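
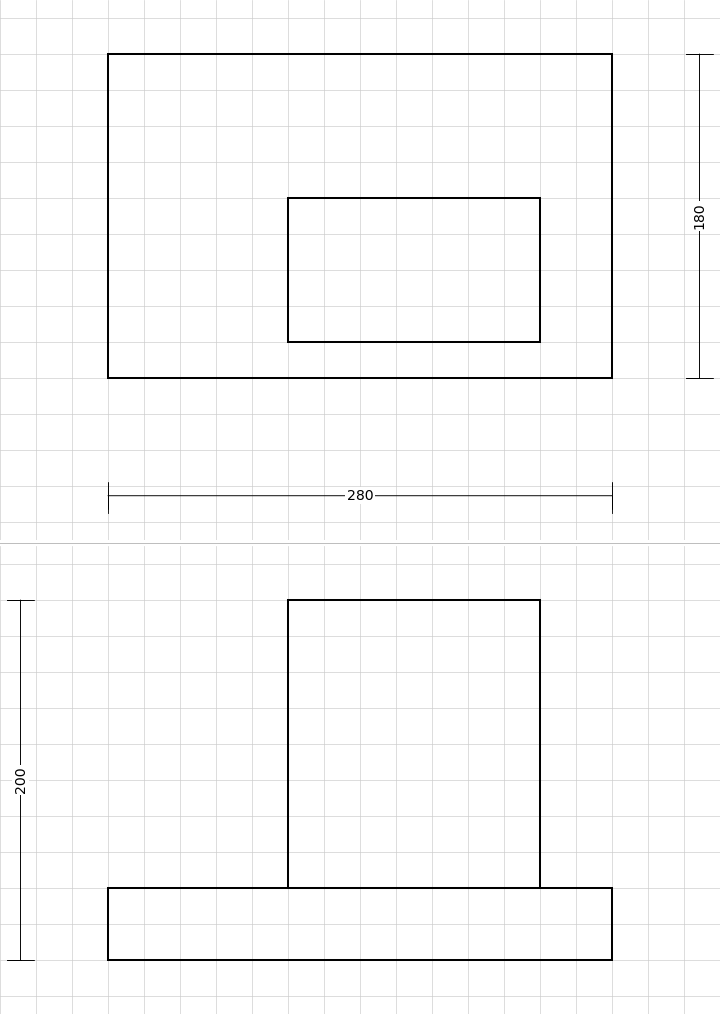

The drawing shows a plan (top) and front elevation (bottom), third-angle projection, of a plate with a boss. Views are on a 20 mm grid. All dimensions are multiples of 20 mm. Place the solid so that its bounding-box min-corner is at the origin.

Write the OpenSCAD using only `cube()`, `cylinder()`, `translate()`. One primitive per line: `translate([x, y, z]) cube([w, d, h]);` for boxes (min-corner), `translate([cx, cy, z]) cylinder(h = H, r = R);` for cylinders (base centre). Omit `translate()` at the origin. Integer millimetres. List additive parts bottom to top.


cube([280, 180, 40]);
translate([100, 20, 40]) cube([140, 80, 160]);


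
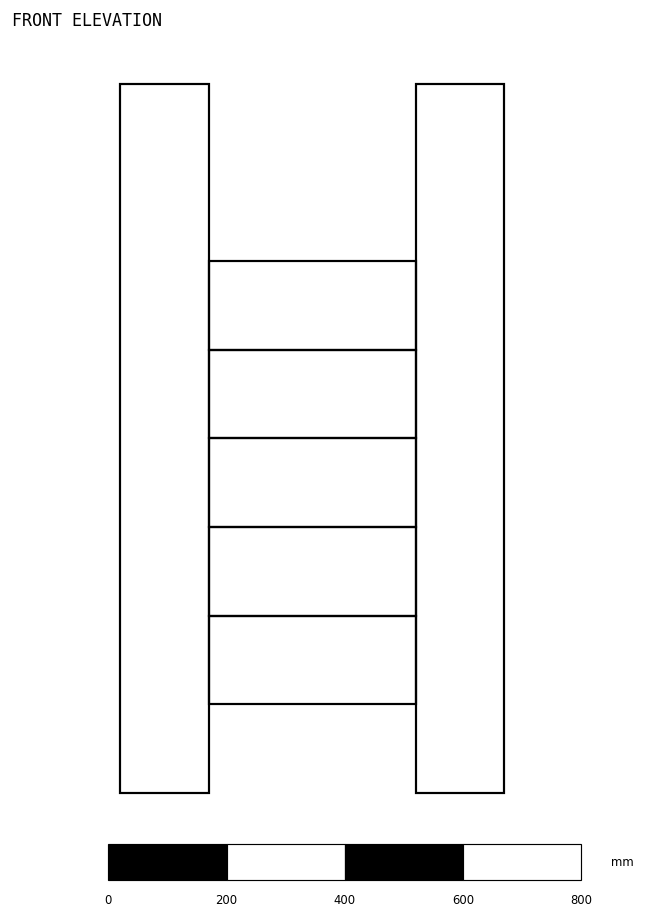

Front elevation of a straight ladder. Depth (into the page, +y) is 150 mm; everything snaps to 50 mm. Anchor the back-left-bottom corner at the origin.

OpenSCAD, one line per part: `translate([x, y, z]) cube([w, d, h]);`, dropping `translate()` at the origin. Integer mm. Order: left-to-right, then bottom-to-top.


cube([150, 150, 1200]);
translate([150, 0, 150]) cube([350, 150, 150]);
translate([150, 0, 300]) cube([350, 150, 150]);
translate([150, 0, 450]) cube([350, 150, 150]);
translate([150, 0, 600]) cube([350, 150, 150]);
translate([150, 0, 750]) cube([350, 150, 150]);
translate([500, 0, 0]) cube([150, 150, 1200]);


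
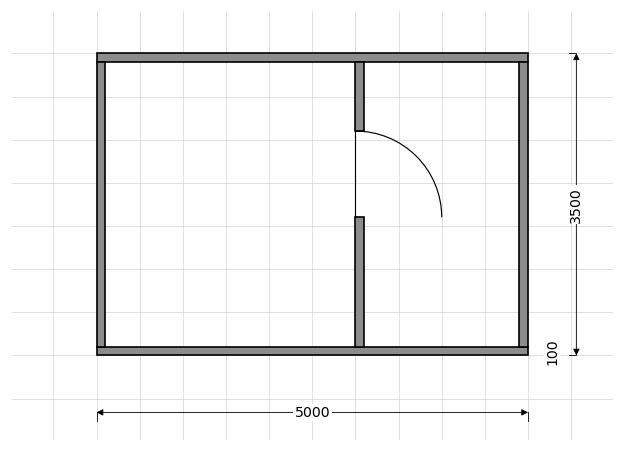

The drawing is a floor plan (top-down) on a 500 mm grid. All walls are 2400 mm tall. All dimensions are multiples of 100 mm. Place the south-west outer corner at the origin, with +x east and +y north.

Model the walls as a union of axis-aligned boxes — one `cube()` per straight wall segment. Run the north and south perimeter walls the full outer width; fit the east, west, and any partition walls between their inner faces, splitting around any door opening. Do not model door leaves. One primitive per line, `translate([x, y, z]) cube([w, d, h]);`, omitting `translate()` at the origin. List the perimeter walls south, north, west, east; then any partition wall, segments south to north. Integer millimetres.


cube([5000, 100, 2400]);
translate([0, 3400, 0]) cube([5000, 100, 2400]);
translate([0, 100, 0]) cube([100, 3300, 2400]);
translate([4900, 100, 0]) cube([100, 3300, 2400]);
translate([3000, 100, 0]) cube([100, 1500, 2400]);
translate([3000, 2600, 0]) cube([100, 800, 2400]);


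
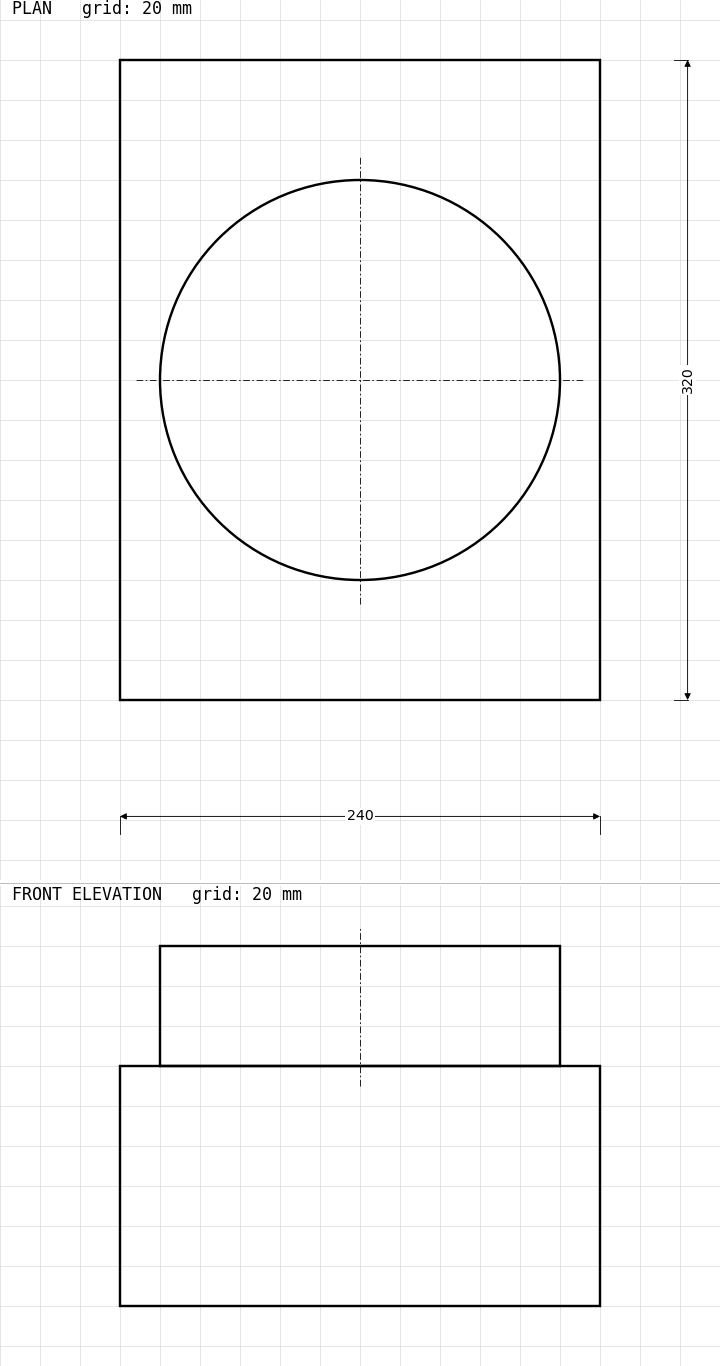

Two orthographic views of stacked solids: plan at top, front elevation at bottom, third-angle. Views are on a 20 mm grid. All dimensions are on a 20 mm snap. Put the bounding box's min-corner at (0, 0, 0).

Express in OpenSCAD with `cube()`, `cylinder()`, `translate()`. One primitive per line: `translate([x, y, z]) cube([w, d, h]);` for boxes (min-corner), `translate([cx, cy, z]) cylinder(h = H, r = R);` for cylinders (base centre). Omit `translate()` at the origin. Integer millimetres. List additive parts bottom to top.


cube([240, 320, 120]);
translate([120, 160, 120]) cylinder(h = 60, r = 100);


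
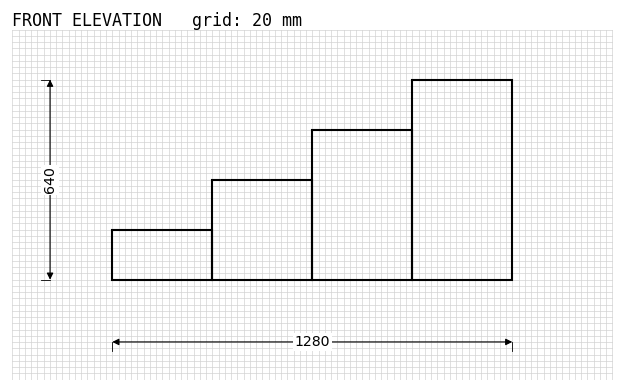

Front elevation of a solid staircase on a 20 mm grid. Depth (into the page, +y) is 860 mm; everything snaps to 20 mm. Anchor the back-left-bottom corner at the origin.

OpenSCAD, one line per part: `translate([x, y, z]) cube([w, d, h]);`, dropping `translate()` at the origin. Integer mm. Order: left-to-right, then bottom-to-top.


cube([320, 860, 160]);
translate([320, 0, 0]) cube([320, 860, 320]);
translate([640, 0, 0]) cube([320, 860, 480]);
translate([960, 0, 0]) cube([320, 860, 640]);


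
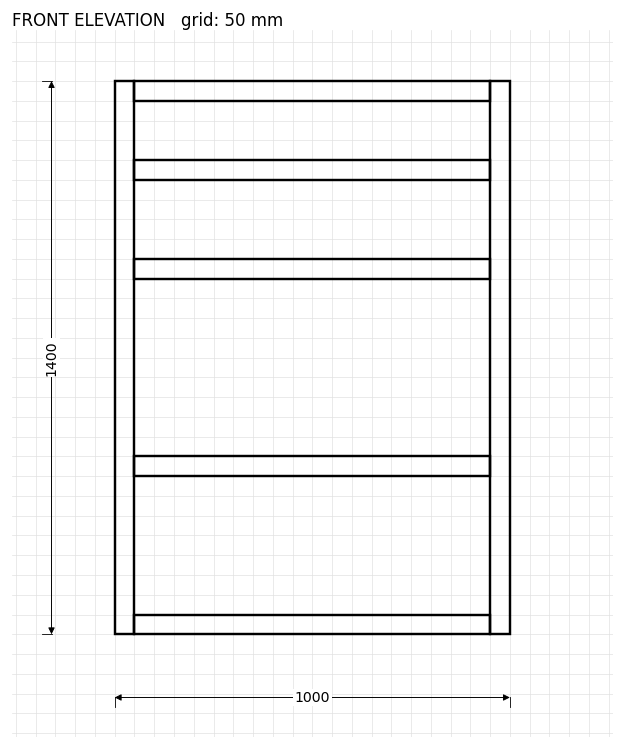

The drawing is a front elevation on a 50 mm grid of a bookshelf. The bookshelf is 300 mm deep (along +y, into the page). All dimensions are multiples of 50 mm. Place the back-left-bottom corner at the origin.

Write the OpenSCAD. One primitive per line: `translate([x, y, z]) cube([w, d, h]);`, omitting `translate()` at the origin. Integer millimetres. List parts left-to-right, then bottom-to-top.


cube([50, 300, 1400]);
translate([50, 0, 0]) cube([900, 300, 50]);
translate([50, 0, 400]) cube([900, 300, 50]);
translate([50, 0, 900]) cube([900, 300, 50]);
translate([50, 0, 1150]) cube([900, 300, 50]);
translate([50, 0, 1350]) cube([900, 300, 50]);
translate([950, 0, 0]) cube([50, 300, 1400]);


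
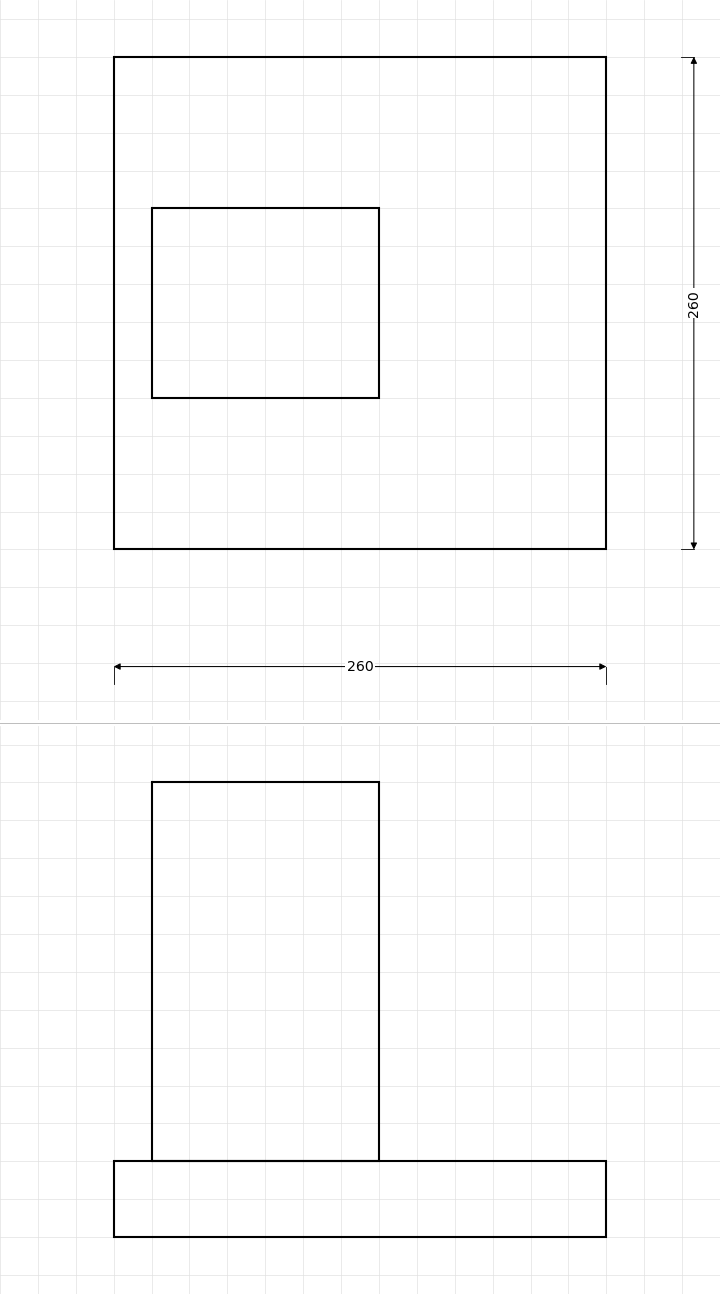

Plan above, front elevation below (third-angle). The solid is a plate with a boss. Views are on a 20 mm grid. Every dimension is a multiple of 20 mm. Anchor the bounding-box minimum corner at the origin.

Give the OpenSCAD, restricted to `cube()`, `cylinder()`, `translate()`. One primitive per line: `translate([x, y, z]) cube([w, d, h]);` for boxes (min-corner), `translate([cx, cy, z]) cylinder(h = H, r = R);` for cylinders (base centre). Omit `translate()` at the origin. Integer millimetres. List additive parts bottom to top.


cube([260, 260, 40]);
translate([20, 80, 40]) cube([120, 100, 200]);


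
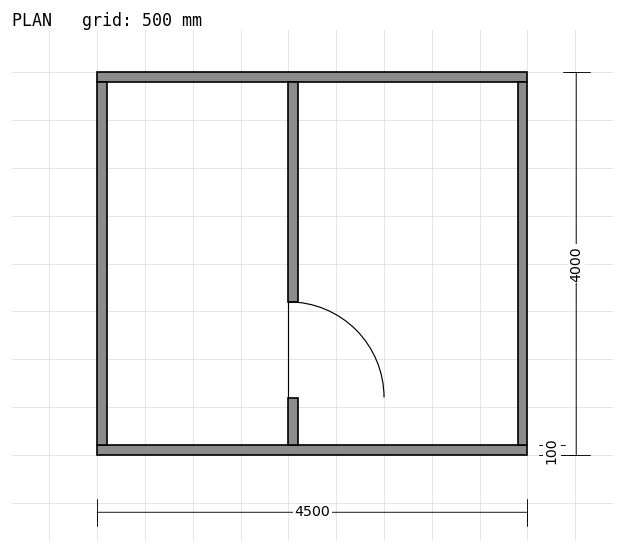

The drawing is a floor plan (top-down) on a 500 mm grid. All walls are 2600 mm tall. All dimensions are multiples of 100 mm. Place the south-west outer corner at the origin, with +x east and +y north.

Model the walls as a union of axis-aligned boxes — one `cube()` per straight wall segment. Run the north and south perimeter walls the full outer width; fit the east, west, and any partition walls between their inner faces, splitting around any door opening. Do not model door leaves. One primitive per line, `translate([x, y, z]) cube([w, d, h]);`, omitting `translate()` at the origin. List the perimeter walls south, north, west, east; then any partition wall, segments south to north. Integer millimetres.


cube([4500, 100, 2600]);
translate([0, 3900, 0]) cube([4500, 100, 2600]);
translate([0, 100, 0]) cube([100, 3800, 2600]);
translate([4400, 100, 0]) cube([100, 3800, 2600]);
translate([2000, 100, 0]) cube([100, 500, 2600]);
translate([2000, 1600, 0]) cube([100, 2300, 2600]);


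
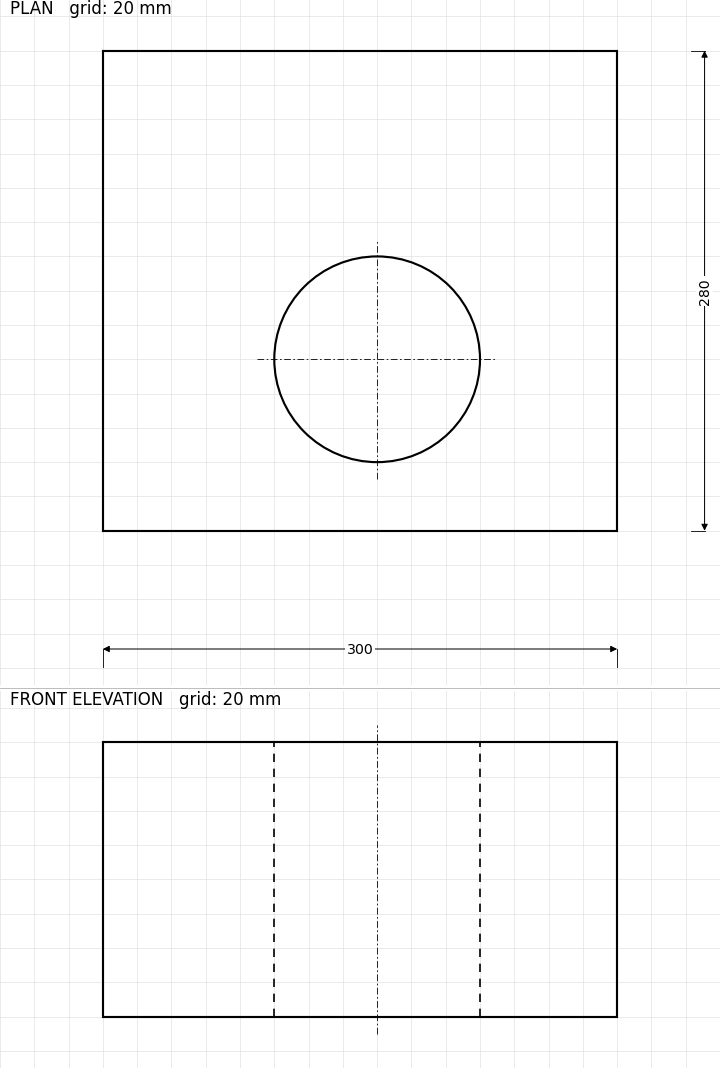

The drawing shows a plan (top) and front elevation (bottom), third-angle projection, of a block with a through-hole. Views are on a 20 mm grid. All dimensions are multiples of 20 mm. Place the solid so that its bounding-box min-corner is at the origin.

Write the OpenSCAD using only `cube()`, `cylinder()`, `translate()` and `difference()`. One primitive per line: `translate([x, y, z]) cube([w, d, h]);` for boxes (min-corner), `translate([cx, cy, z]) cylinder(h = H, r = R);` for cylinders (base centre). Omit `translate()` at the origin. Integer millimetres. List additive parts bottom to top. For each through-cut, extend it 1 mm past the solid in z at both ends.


difference() {
  cube([300, 280, 160]);
  translate([160, 100, -1]) cylinder(h = 162, r = 60);
}


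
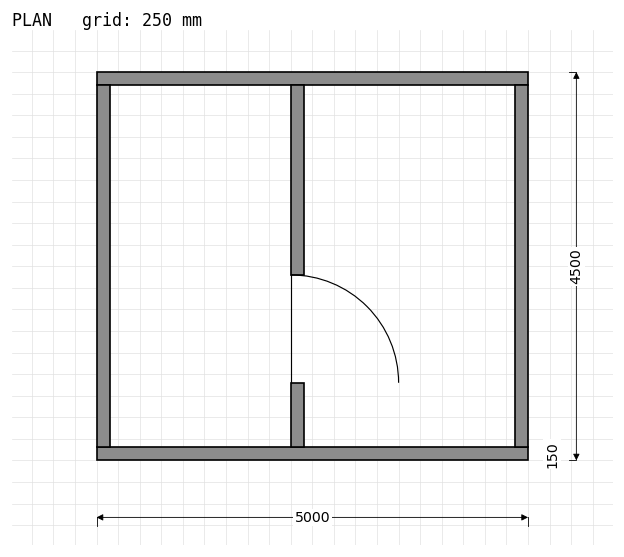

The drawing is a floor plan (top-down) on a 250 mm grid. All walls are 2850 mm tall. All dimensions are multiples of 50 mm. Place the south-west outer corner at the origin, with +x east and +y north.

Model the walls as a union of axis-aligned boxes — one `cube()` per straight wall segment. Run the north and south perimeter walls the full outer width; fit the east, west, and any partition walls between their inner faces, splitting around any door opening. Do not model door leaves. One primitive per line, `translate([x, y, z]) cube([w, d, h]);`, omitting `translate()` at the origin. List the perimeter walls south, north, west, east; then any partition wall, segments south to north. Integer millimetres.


cube([5000, 150, 2850]);
translate([0, 4350, 0]) cube([5000, 150, 2850]);
translate([0, 150, 0]) cube([150, 4200, 2850]);
translate([4850, 150, 0]) cube([150, 4200, 2850]);
translate([2250, 150, 0]) cube([150, 750, 2850]);
translate([2250, 2150, 0]) cube([150, 2200, 2850]);


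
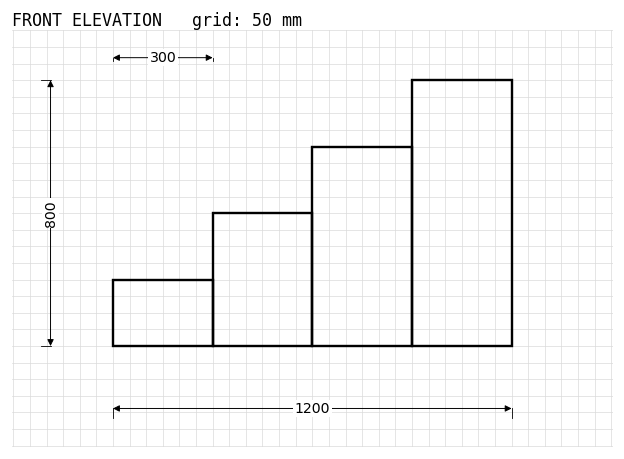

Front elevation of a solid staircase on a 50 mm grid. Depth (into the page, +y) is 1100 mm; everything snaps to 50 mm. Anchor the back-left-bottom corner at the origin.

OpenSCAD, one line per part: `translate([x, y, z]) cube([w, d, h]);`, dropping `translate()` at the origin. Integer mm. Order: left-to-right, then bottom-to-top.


cube([300, 1100, 200]);
translate([300, 0, 0]) cube([300, 1100, 400]);
translate([600, 0, 0]) cube([300, 1100, 600]);
translate([900, 0, 0]) cube([300, 1100, 800]);


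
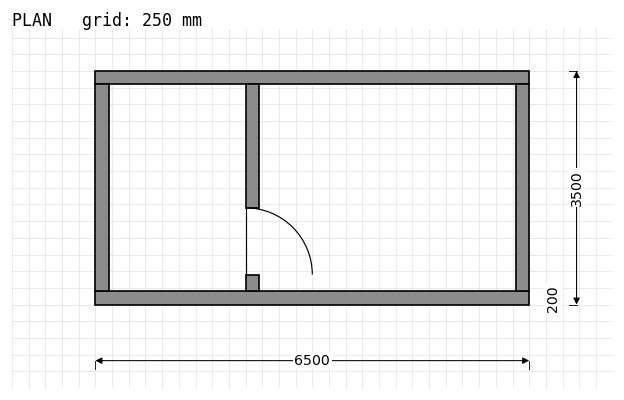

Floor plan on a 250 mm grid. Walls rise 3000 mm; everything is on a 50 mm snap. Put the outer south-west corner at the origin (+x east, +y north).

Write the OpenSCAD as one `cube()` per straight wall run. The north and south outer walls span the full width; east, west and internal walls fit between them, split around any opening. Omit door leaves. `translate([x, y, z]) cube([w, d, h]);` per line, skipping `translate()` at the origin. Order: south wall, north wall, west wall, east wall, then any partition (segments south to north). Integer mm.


cube([6500, 200, 3000]);
translate([0, 3300, 0]) cube([6500, 200, 3000]);
translate([0, 200, 0]) cube([200, 3100, 3000]);
translate([6300, 200, 0]) cube([200, 3100, 3000]);
translate([2250, 200, 0]) cube([200, 250, 3000]);
translate([2250, 1450, 0]) cube([200, 1850, 3000]);


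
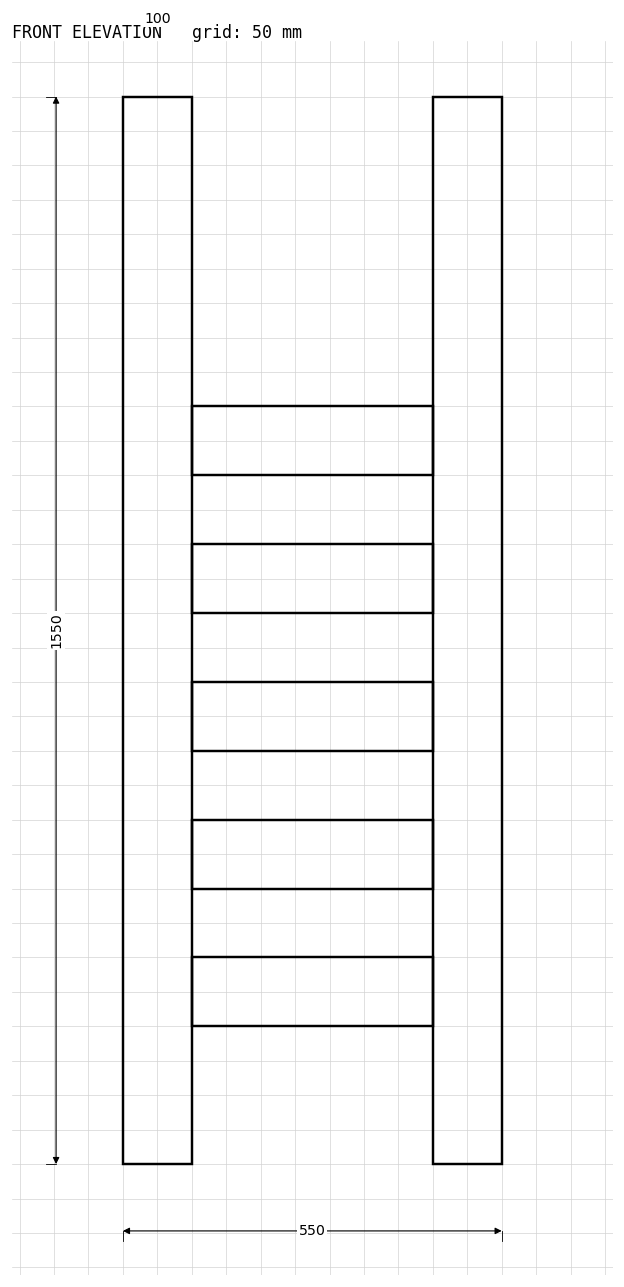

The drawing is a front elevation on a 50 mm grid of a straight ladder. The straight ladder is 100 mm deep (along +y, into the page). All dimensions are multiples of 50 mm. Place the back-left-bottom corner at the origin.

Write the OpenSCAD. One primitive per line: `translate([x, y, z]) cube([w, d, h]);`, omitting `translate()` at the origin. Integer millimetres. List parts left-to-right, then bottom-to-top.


cube([100, 100, 1550]);
translate([100, 0, 200]) cube([350, 100, 100]);
translate([100, 0, 400]) cube([350, 100, 100]);
translate([100, 0, 600]) cube([350, 100, 100]);
translate([100, 0, 800]) cube([350, 100, 100]);
translate([100, 0, 1000]) cube([350, 100, 100]);
translate([450, 0, 0]) cube([100, 100, 1550]);


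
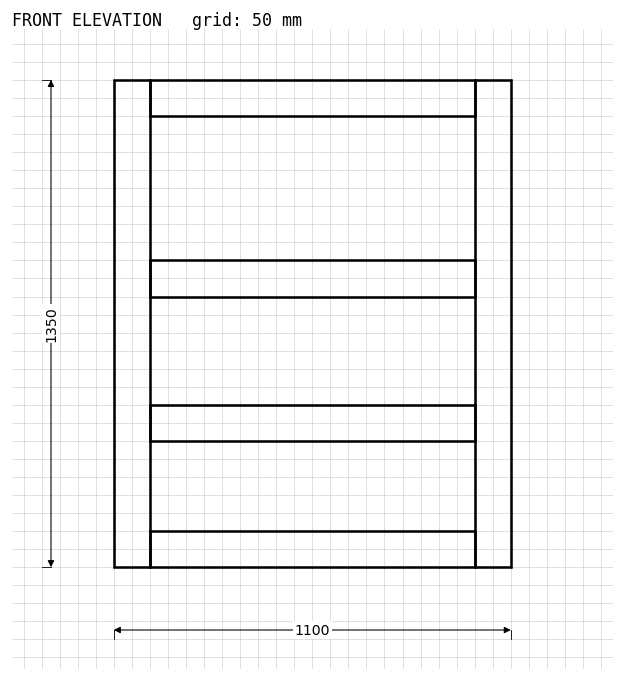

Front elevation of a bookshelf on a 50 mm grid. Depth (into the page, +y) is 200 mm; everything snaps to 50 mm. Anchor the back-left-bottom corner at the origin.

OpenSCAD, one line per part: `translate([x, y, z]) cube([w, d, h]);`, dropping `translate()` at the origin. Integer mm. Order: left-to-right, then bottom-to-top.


cube([100, 200, 1350]);
translate([100, 0, 0]) cube([900, 200, 100]);
translate([100, 0, 350]) cube([900, 200, 100]);
translate([100, 0, 750]) cube([900, 200, 100]);
translate([100, 0, 1250]) cube([900, 200, 100]);
translate([1000, 0, 0]) cube([100, 200, 1350]);


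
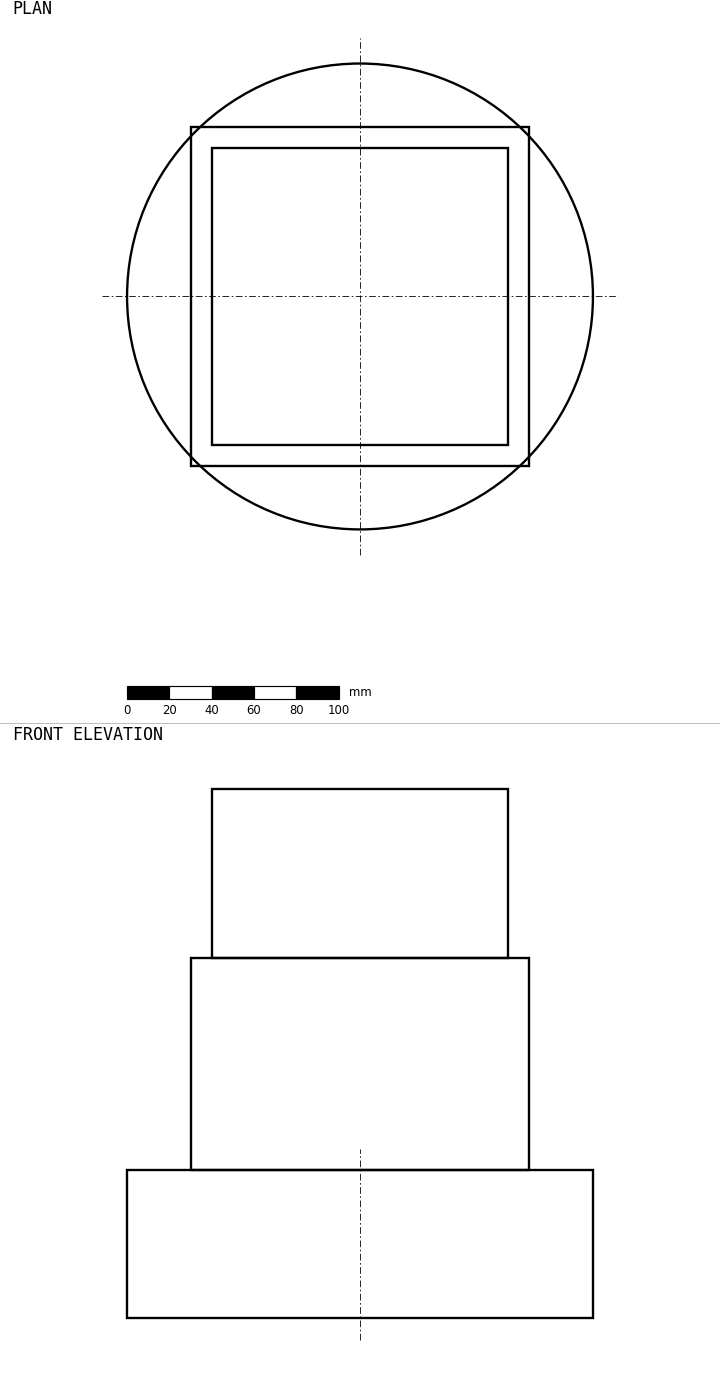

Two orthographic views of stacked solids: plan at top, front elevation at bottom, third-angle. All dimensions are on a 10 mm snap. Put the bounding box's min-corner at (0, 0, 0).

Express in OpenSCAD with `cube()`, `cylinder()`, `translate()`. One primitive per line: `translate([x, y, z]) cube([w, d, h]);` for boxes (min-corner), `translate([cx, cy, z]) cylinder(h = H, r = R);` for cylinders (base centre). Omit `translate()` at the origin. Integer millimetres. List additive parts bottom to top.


translate([110, 110, 0]) cylinder(h = 70, r = 110);
translate([30, 30, 70]) cube([160, 160, 100]);
translate([40, 40, 170]) cube([140, 140, 80]);


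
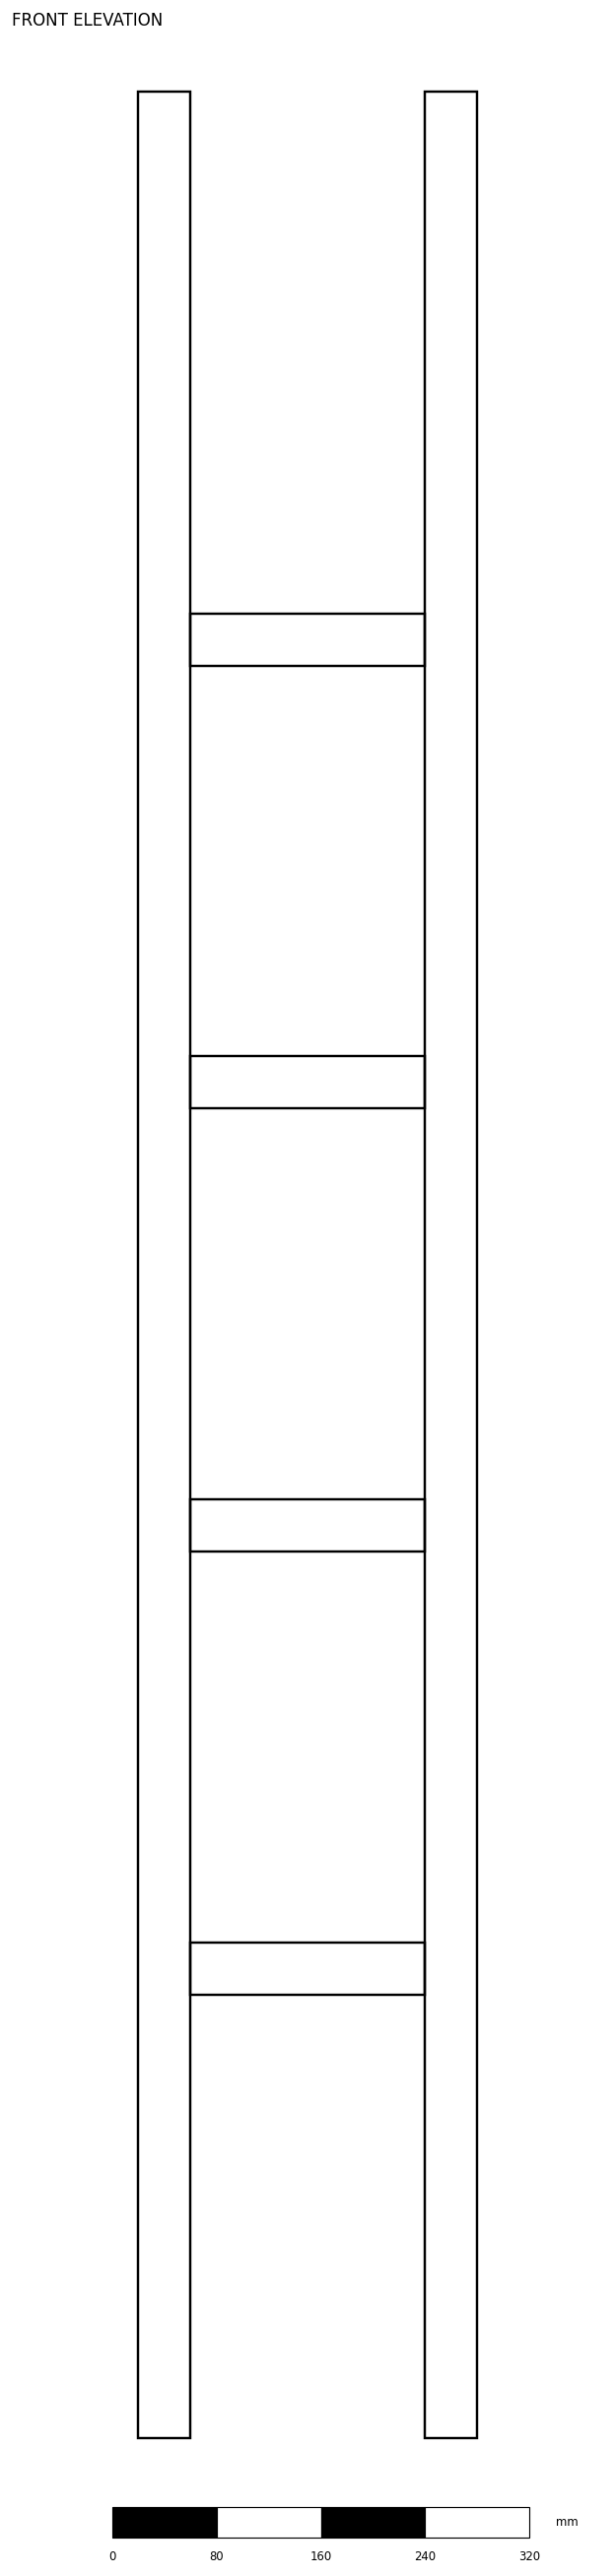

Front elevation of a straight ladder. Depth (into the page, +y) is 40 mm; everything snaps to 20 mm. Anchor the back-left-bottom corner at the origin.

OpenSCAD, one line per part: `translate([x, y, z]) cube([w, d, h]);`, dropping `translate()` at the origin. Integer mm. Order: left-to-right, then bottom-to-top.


cube([40, 40, 1800]);
translate([40, 0, 340]) cube([180, 40, 40]);
translate([40, 0, 680]) cube([180, 40, 40]);
translate([40, 0, 1020]) cube([180, 40, 40]);
translate([40, 0, 1360]) cube([180, 40, 40]);
translate([220, 0, 0]) cube([40, 40, 1800]);


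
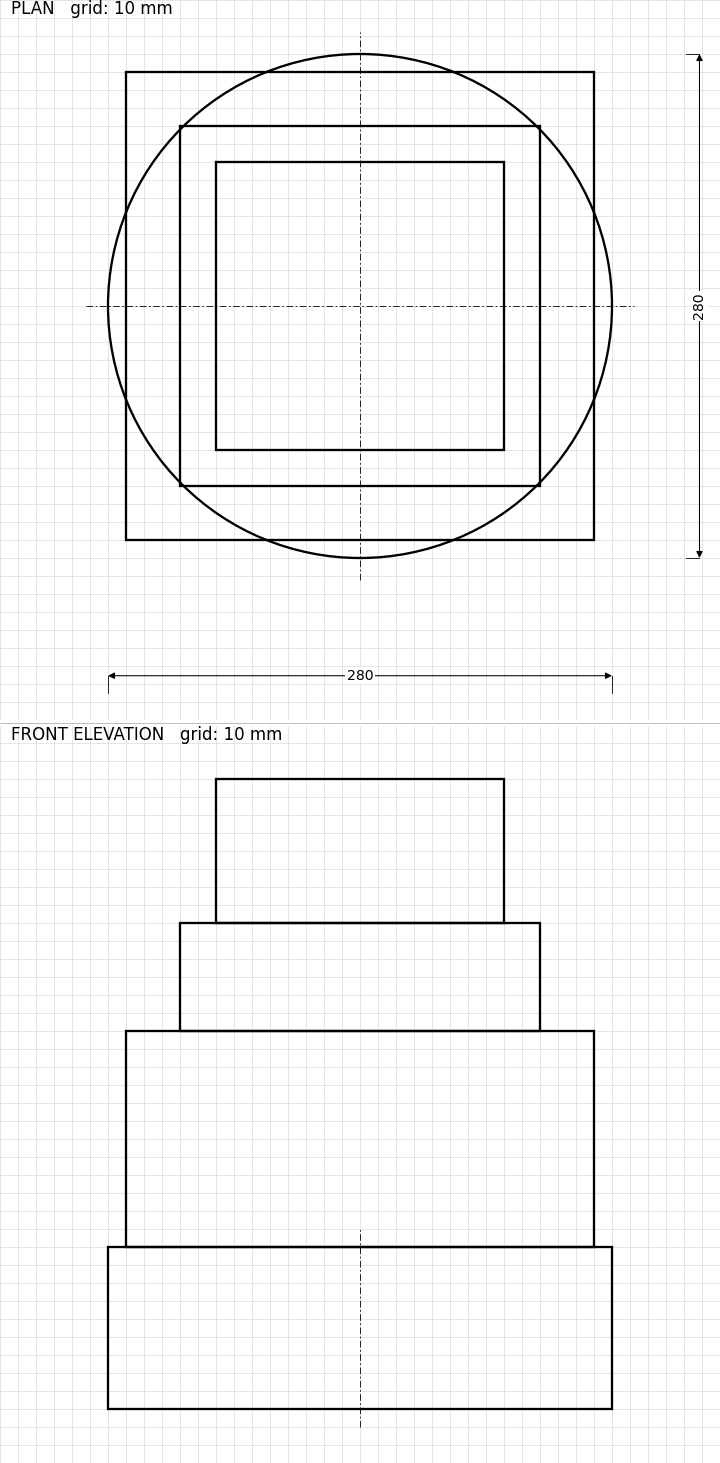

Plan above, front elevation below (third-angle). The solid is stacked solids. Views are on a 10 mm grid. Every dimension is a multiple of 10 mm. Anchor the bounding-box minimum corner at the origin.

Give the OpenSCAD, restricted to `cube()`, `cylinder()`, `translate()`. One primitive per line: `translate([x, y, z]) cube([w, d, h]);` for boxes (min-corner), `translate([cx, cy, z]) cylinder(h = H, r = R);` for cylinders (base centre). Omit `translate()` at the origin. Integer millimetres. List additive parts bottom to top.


translate([140, 140, 0]) cylinder(h = 90, r = 140);
translate([10, 10, 90]) cube([260, 260, 120]);
translate([40, 40, 210]) cube([200, 200, 60]);
translate([60, 60, 270]) cube([160, 160, 80]);


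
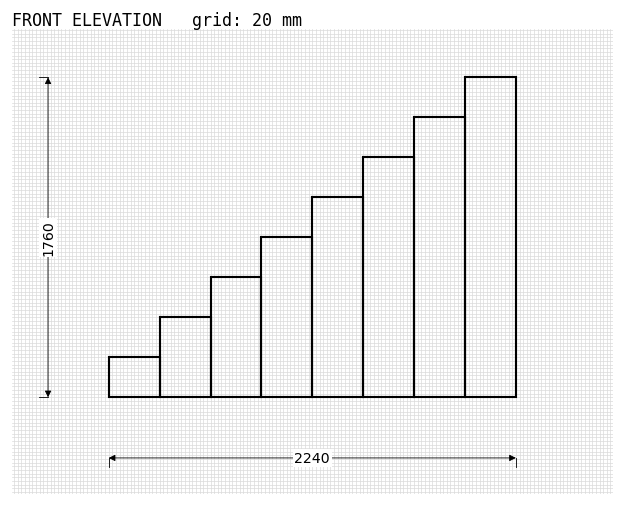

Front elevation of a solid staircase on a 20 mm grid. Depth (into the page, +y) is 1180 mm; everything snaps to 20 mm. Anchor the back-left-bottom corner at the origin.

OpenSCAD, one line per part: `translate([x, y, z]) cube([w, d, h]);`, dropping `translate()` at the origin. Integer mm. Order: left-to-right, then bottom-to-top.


cube([280, 1180, 220]);
translate([280, 0, 0]) cube([280, 1180, 440]);
translate([560, 0, 0]) cube([280, 1180, 660]);
translate([840, 0, 0]) cube([280, 1180, 880]);
translate([1120, 0, 0]) cube([280, 1180, 1100]);
translate([1400, 0, 0]) cube([280, 1180, 1320]);
translate([1680, 0, 0]) cube([280, 1180, 1540]);
translate([1960, 0, 0]) cube([280, 1180, 1760]);


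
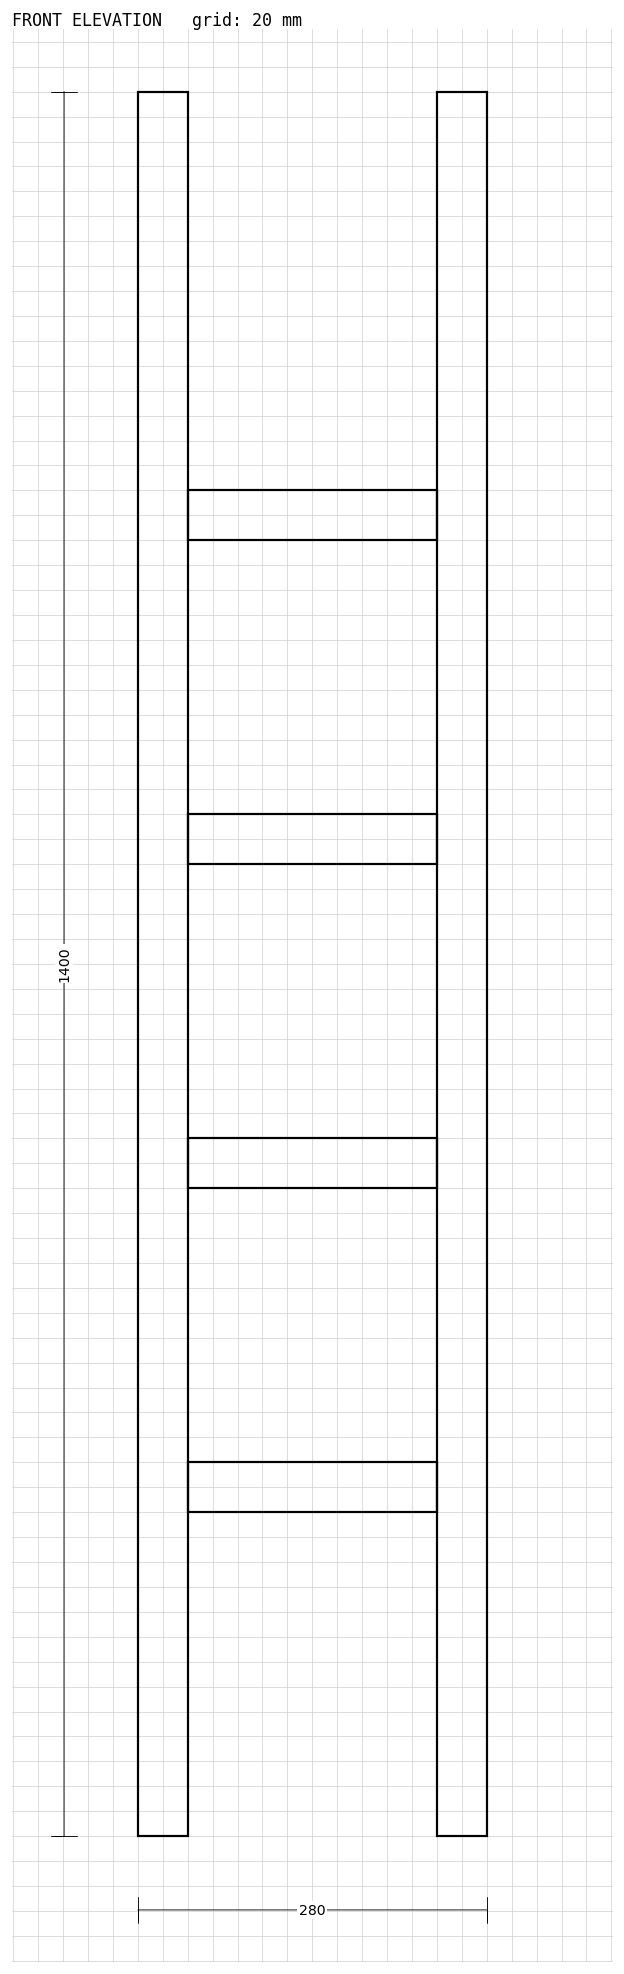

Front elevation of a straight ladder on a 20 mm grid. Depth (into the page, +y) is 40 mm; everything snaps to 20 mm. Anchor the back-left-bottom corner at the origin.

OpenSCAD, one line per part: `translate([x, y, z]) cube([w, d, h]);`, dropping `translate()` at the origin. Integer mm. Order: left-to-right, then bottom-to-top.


cube([40, 40, 1400]);
translate([40, 0, 260]) cube([200, 40, 40]);
translate([40, 0, 520]) cube([200, 40, 40]);
translate([40, 0, 780]) cube([200, 40, 40]);
translate([40, 0, 1040]) cube([200, 40, 40]);
translate([240, 0, 0]) cube([40, 40, 1400]);


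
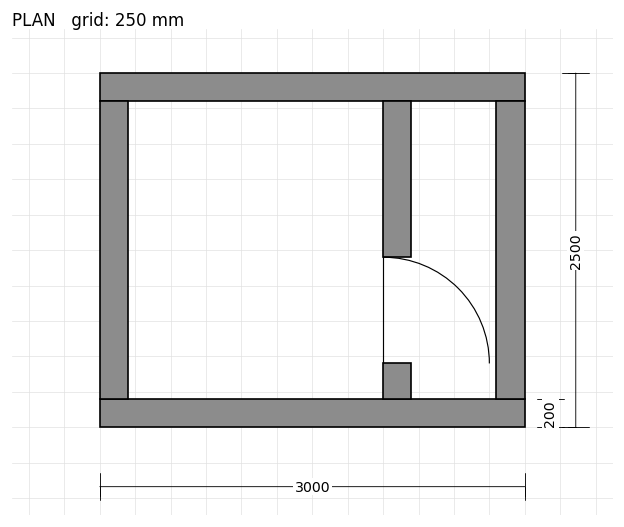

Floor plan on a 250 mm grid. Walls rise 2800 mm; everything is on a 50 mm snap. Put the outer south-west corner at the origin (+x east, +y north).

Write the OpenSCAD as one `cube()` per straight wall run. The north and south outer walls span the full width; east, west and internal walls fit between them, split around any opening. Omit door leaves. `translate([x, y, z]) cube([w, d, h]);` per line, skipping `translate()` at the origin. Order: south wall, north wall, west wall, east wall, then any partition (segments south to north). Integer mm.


cube([3000, 200, 2800]);
translate([0, 2300, 0]) cube([3000, 200, 2800]);
translate([0, 200, 0]) cube([200, 2100, 2800]);
translate([2800, 200, 0]) cube([200, 2100, 2800]);
translate([2000, 200, 0]) cube([200, 250, 2800]);
translate([2000, 1200, 0]) cube([200, 1100, 2800]);


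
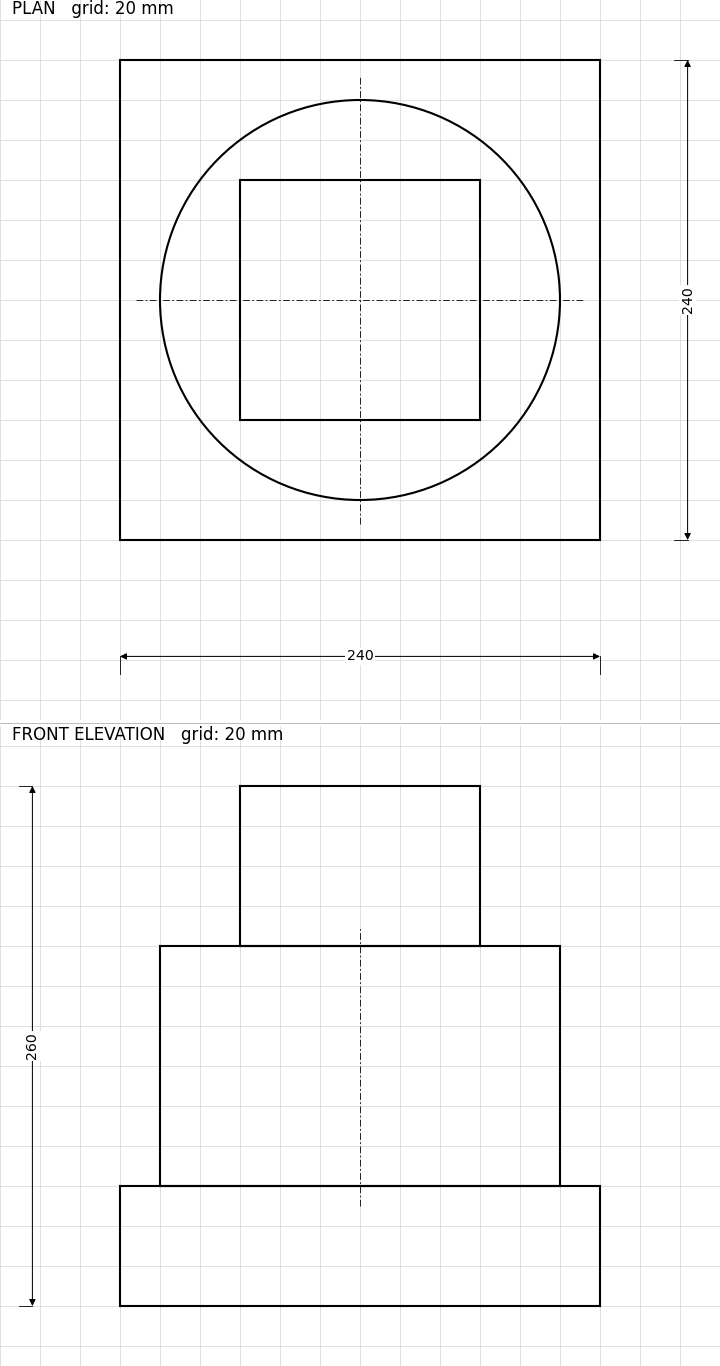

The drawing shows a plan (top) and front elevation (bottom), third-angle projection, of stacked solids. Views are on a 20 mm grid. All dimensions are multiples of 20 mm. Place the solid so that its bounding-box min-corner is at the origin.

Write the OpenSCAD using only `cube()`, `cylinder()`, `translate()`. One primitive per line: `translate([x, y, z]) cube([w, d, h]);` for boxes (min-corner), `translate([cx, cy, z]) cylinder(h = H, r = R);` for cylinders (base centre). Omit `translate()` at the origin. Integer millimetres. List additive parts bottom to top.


cube([240, 240, 60]);
translate([120, 120, 60]) cylinder(h = 120, r = 100);
translate([60, 60, 180]) cube([120, 120, 80]);


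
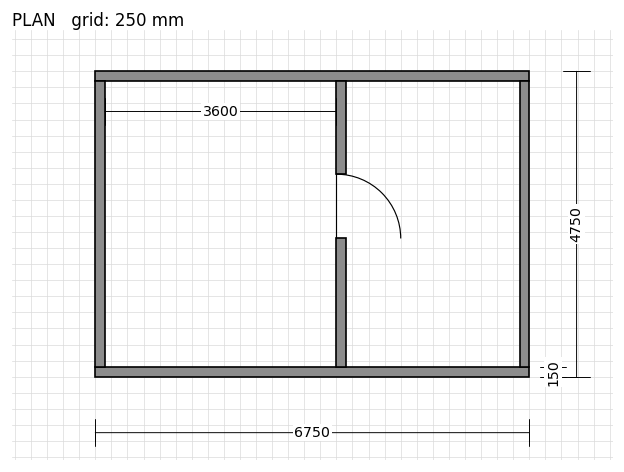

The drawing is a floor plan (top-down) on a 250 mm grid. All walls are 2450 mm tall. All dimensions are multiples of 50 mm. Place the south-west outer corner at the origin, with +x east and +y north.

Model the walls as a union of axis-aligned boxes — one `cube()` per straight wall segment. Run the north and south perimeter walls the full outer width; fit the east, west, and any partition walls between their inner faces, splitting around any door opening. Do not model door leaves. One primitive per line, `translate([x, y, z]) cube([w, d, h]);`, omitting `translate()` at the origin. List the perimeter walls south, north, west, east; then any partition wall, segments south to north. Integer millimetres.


cube([6750, 150, 2450]);
translate([0, 4600, 0]) cube([6750, 150, 2450]);
translate([0, 150, 0]) cube([150, 4450, 2450]);
translate([6600, 150, 0]) cube([150, 4450, 2450]);
translate([3750, 150, 0]) cube([150, 2000, 2450]);
translate([3750, 3150, 0]) cube([150, 1450, 2450]);


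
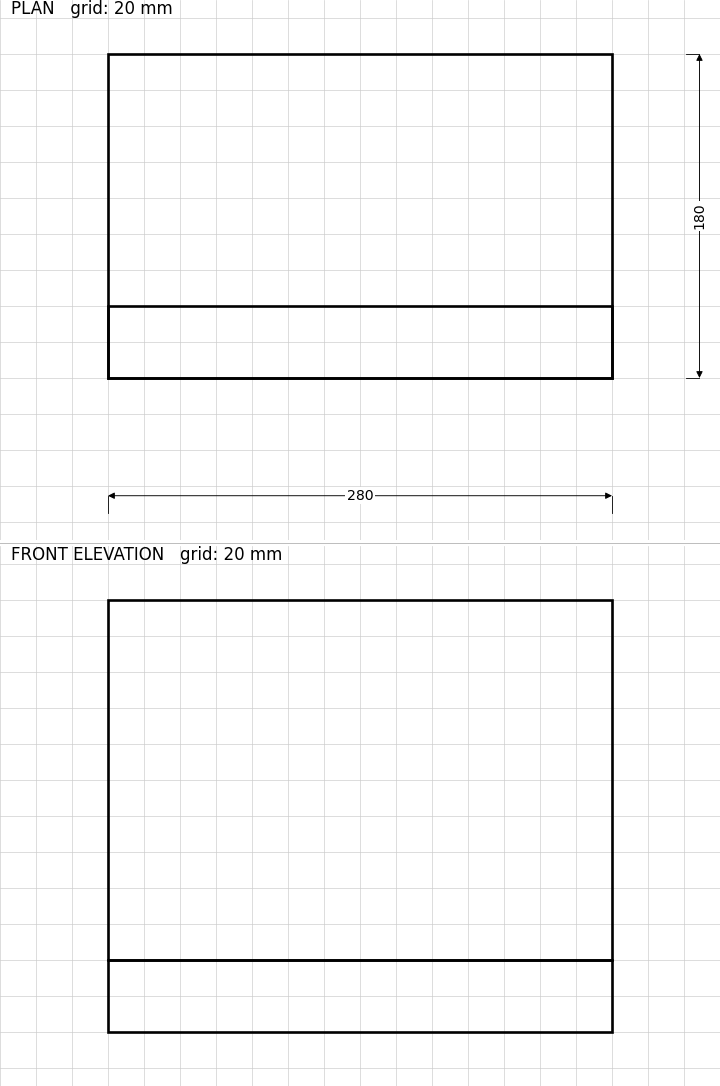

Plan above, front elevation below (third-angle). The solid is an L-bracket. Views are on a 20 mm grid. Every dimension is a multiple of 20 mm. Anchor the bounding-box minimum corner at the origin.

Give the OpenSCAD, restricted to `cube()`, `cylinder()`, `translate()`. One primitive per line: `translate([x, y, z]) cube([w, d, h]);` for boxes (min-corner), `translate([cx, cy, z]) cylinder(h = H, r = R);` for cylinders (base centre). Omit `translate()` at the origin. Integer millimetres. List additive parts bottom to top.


cube([280, 180, 40]);
translate([0, 0, 40]) cube([280, 40, 200]);


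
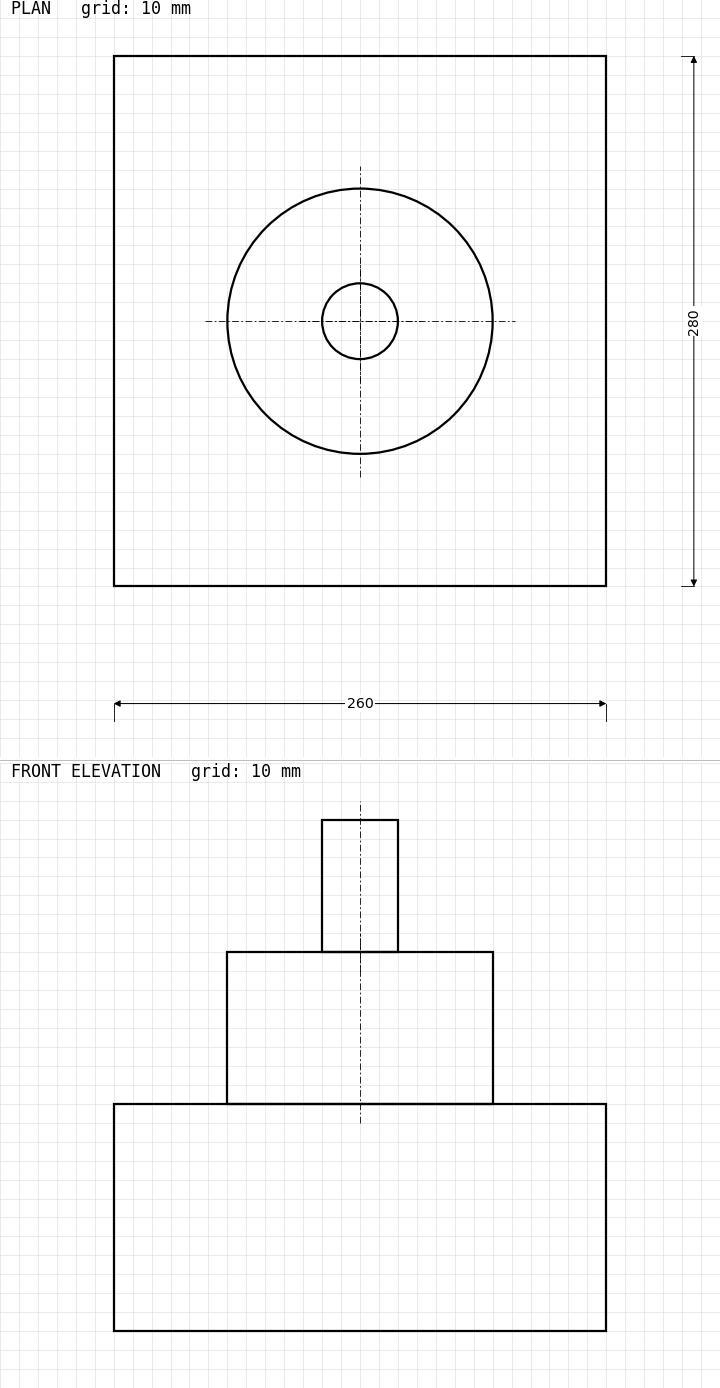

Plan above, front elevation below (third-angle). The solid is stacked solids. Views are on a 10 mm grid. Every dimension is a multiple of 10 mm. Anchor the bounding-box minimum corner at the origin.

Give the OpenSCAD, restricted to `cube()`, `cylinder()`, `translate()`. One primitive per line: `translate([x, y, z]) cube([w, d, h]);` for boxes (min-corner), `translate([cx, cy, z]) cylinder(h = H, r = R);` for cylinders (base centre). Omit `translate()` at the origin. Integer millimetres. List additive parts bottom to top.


cube([260, 280, 120]);
translate([130, 140, 120]) cylinder(h = 80, r = 70);
translate([130, 140, 200]) cylinder(h = 70, r = 20);


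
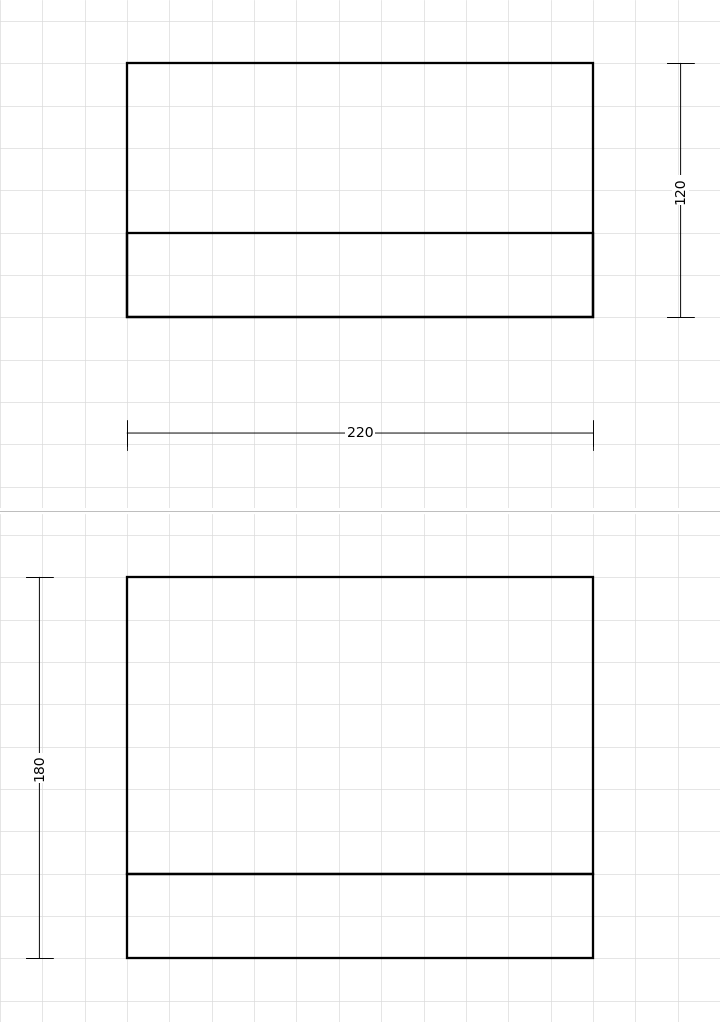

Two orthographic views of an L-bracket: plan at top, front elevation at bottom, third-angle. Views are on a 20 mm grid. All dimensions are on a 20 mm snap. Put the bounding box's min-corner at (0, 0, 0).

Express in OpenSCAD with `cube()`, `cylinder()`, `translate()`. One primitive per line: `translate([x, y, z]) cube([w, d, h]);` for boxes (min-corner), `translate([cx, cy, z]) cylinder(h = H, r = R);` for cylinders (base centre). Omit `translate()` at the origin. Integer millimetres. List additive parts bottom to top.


cube([220, 120, 40]);
translate([0, 0, 40]) cube([220, 40, 140]);


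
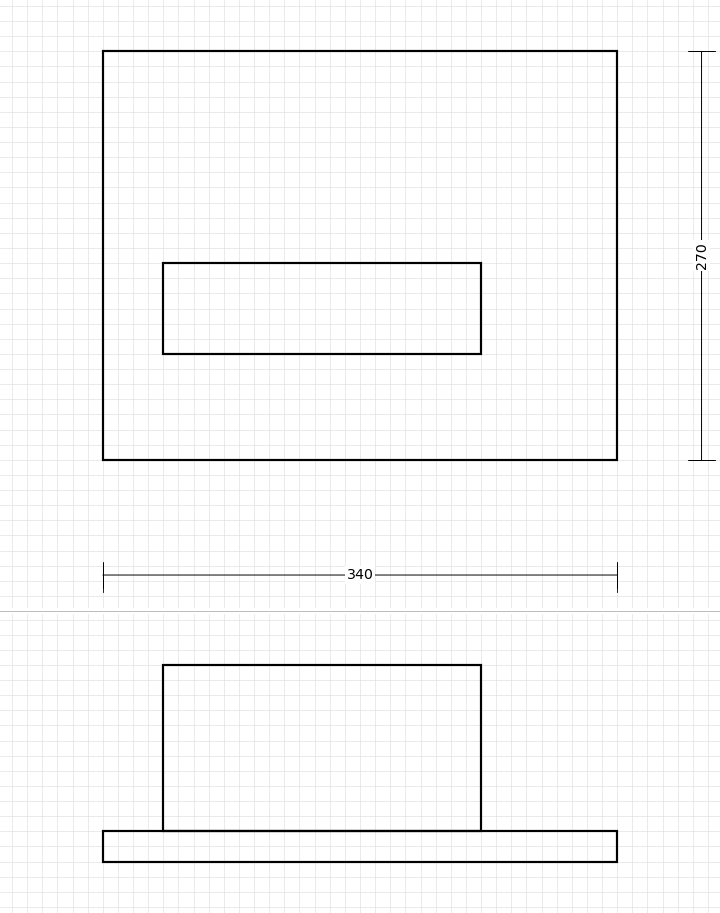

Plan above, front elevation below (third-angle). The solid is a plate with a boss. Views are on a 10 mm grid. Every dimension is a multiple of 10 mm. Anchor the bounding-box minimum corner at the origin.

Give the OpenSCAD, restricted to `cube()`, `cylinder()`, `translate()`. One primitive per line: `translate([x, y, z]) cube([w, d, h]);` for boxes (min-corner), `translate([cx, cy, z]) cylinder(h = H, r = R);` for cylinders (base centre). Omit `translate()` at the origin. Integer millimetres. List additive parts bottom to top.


cube([340, 270, 20]);
translate([40, 70, 20]) cube([210, 60, 110]);


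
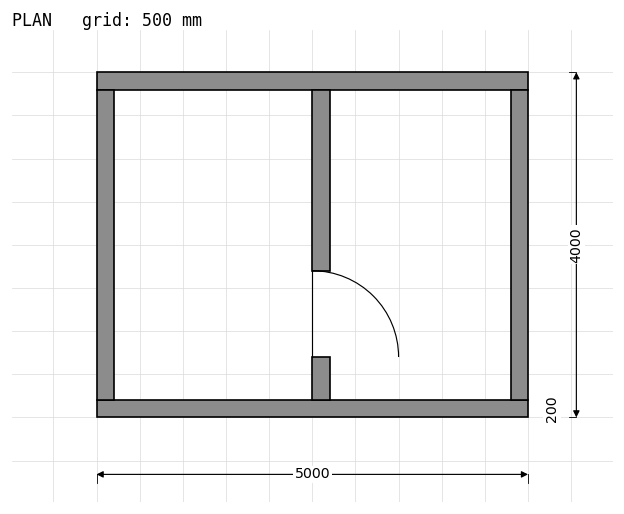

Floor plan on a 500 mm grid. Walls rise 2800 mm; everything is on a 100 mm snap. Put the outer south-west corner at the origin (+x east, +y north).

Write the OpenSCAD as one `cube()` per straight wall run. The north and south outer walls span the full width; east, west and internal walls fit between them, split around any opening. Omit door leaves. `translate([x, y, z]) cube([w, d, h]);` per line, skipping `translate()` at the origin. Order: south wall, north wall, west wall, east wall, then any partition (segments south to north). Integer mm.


cube([5000, 200, 2800]);
translate([0, 3800, 0]) cube([5000, 200, 2800]);
translate([0, 200, 0]) cube([200, 3600, 2800]);
translate([4800, 200, 0]) cube([200, 3600, 2800]);
translate([2500, 200, 0]) cube([200, 500, 2800]);
translate([2500, 1700, 0]) cube([200, 2100, 2800]);


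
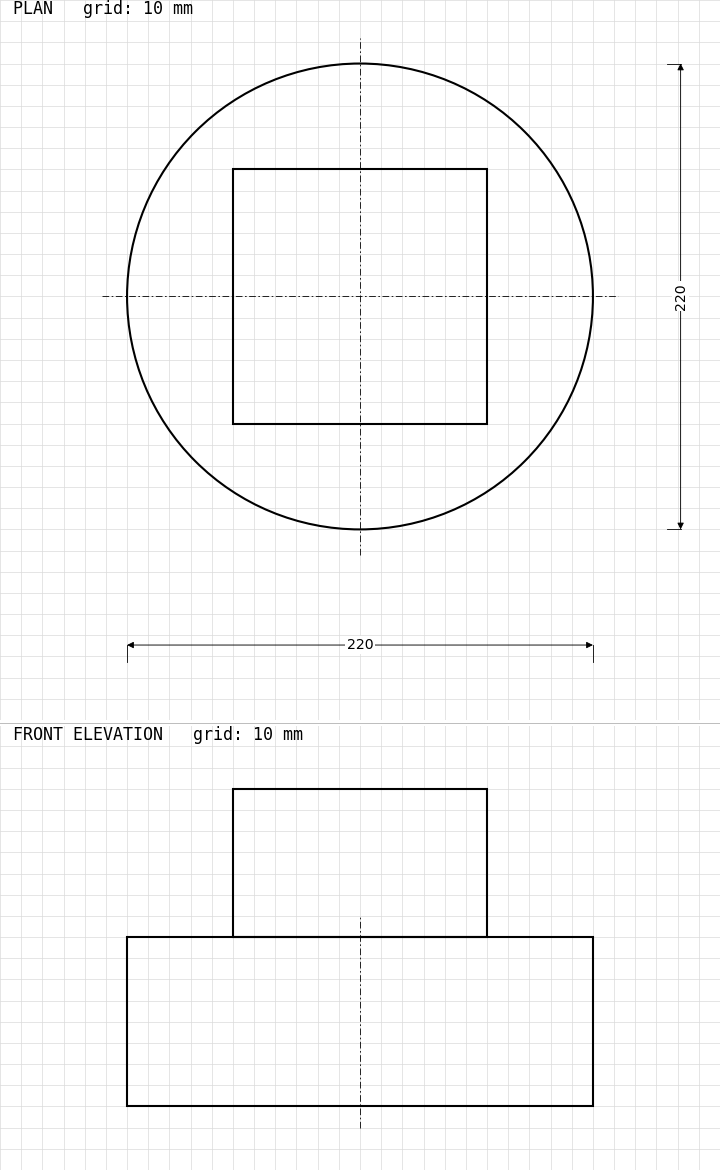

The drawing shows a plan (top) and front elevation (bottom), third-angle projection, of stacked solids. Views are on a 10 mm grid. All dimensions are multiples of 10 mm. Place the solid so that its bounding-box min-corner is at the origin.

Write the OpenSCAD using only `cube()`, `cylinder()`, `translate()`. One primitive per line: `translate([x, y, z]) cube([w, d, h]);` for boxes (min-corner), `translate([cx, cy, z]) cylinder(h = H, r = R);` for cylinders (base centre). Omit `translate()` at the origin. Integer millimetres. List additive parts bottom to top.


translate([110, 110, 0]) cylinder(h = 80, r = 110);
translate([50, 50, 80]) cube([120, 120, 70]);


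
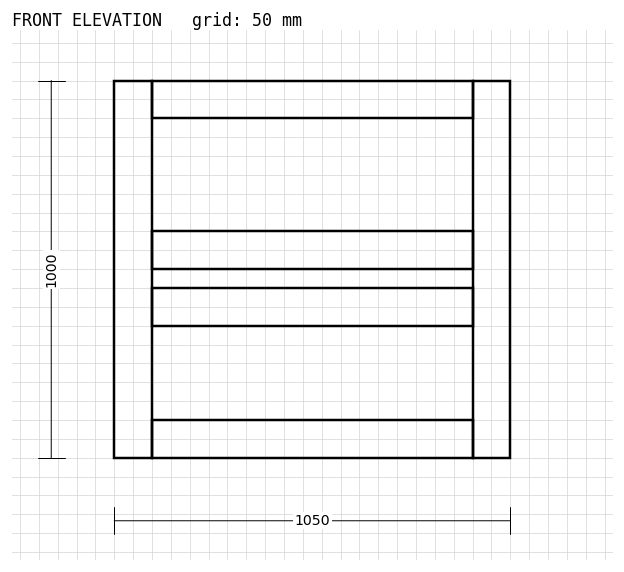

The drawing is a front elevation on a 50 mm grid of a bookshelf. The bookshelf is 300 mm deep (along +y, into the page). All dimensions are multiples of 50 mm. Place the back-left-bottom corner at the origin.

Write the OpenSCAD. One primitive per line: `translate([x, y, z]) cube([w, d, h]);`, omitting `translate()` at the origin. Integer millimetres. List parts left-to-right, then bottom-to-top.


cube([100, 300, 1000]);
translate([100, 0, 0]) cube([850, 300, 100]);
translate([100, 0, 350]) cube([850, 300, 100]);
translate([100, 0, 500]) cube([850, 300, 100]);
translate([100, 0, 900]) cube([850, 300, 100]);
translate([950, 0, 0]) cube([100, 300, 1000]);


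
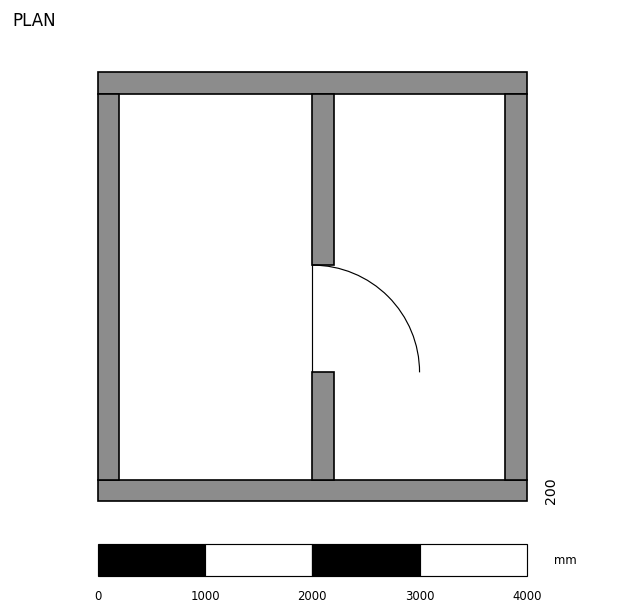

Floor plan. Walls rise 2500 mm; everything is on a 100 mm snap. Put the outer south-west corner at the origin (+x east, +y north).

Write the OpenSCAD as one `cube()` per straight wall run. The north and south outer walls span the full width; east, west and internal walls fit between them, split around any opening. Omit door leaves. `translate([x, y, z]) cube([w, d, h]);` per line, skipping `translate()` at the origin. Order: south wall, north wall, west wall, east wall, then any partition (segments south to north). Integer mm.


cube([4000, 200, 2500]);
translate([0, 3800, 0]) cube([4000, 200, 2500]);
translate([0, 200, 0]) cube([200, 3600, 2500]);
translate([3800, 200, 0]) cube([200, 3600, 2500]);
translate([2000, 200, 0]) cube([200, 1000, 2500]);
translate([2000, 2200, 0]) cube([200, 1600, 2500]);


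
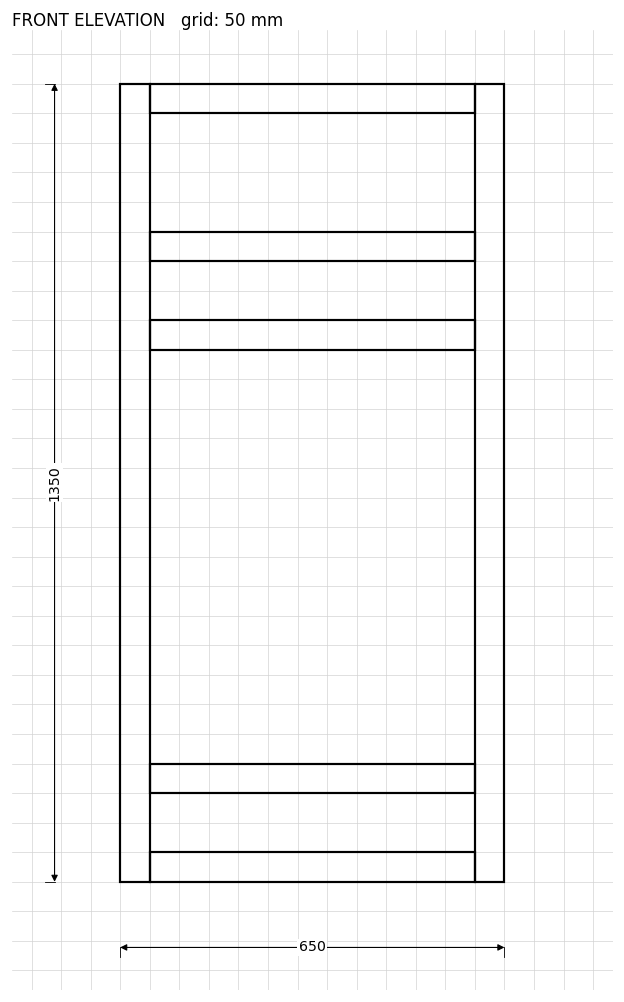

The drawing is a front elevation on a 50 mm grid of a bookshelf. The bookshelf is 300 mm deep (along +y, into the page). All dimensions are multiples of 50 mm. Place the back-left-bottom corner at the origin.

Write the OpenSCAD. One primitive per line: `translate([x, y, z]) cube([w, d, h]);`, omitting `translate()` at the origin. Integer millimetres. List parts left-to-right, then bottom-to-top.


cube([50, 300, 1350]);
translate([50, 0, 0]) cube([550, 300, 50]);
translate([50, 0, 150]) cube([550, 300, 50]);
translate([50, 0, 900]) cube([550, 300, 50]);
translate([50, 0, 1050]) cube([550, 300, 50]);
translate([50, 0, 1300]) cube([550, 300, 50]);
translate([600, 0, 0]) cube([50, 300, 1350]);


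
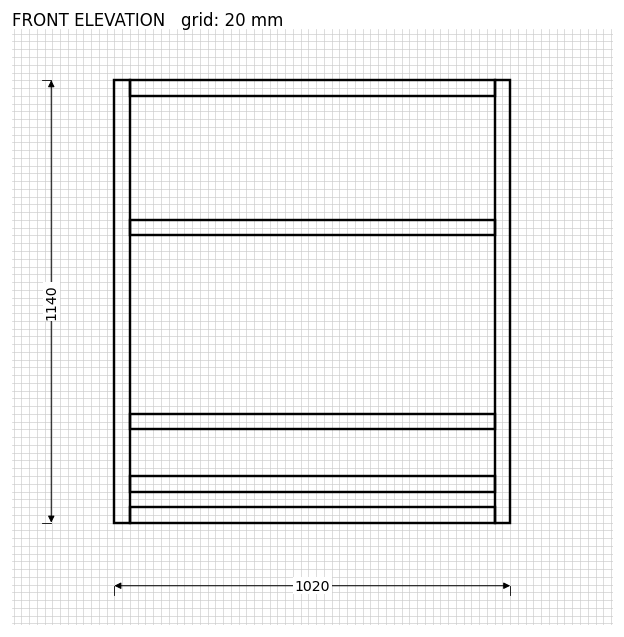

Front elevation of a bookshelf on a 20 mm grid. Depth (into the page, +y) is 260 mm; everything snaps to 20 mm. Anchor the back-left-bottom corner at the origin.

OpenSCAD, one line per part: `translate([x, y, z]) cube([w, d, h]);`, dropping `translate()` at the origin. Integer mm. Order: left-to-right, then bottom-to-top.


cube([40, 260, 1140]);
translate([40, 0, 0]) cube([940, 260, 40]);
translate([40, 0, 80]) cube([940, 260, 40]);
translate([40, 0, 240]) cube([940, 260, 40]);
translate([40, 0, 740]) cube([940, 260, 40]);
translate([40, 0, 1100]) cube([940, 260, 40]);
translate([980, 0, 0]) cube([40, 260, 1140]);


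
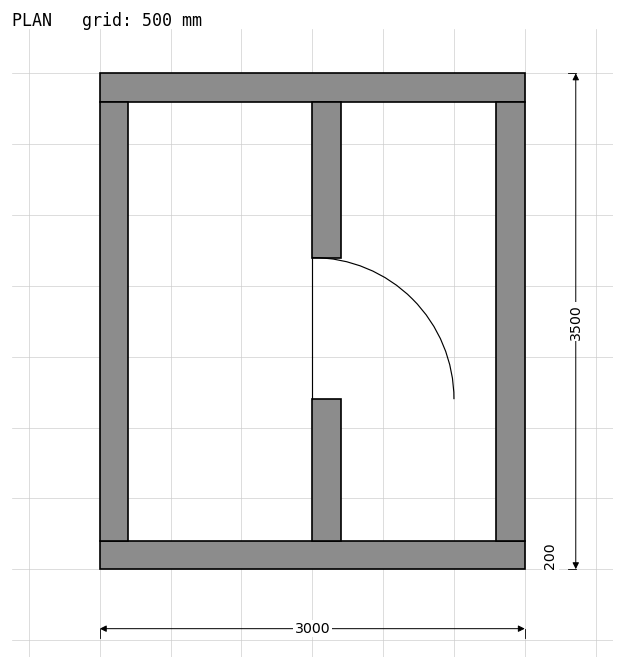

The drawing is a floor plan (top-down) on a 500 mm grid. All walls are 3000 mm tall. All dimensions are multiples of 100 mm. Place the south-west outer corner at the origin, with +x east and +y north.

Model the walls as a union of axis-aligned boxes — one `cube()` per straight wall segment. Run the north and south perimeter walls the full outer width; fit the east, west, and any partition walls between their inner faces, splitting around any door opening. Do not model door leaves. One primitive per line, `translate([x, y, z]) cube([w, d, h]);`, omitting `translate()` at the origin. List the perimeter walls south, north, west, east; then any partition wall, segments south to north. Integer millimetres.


cube([3000, 200, 3000]);
translate([0, 3300, 0]) cube([3000, 200, 3000]);
translate([0, 200, 0]) cube([200, 3100, 3000]);
translate([2800, 200, 0]) cube([200, 3100, 3000]);
translate([1500, 200, 0]) cube([200, 1000, 3000]);
translate([1500, 2200, 0]) cube([200, 1100, 3000]);


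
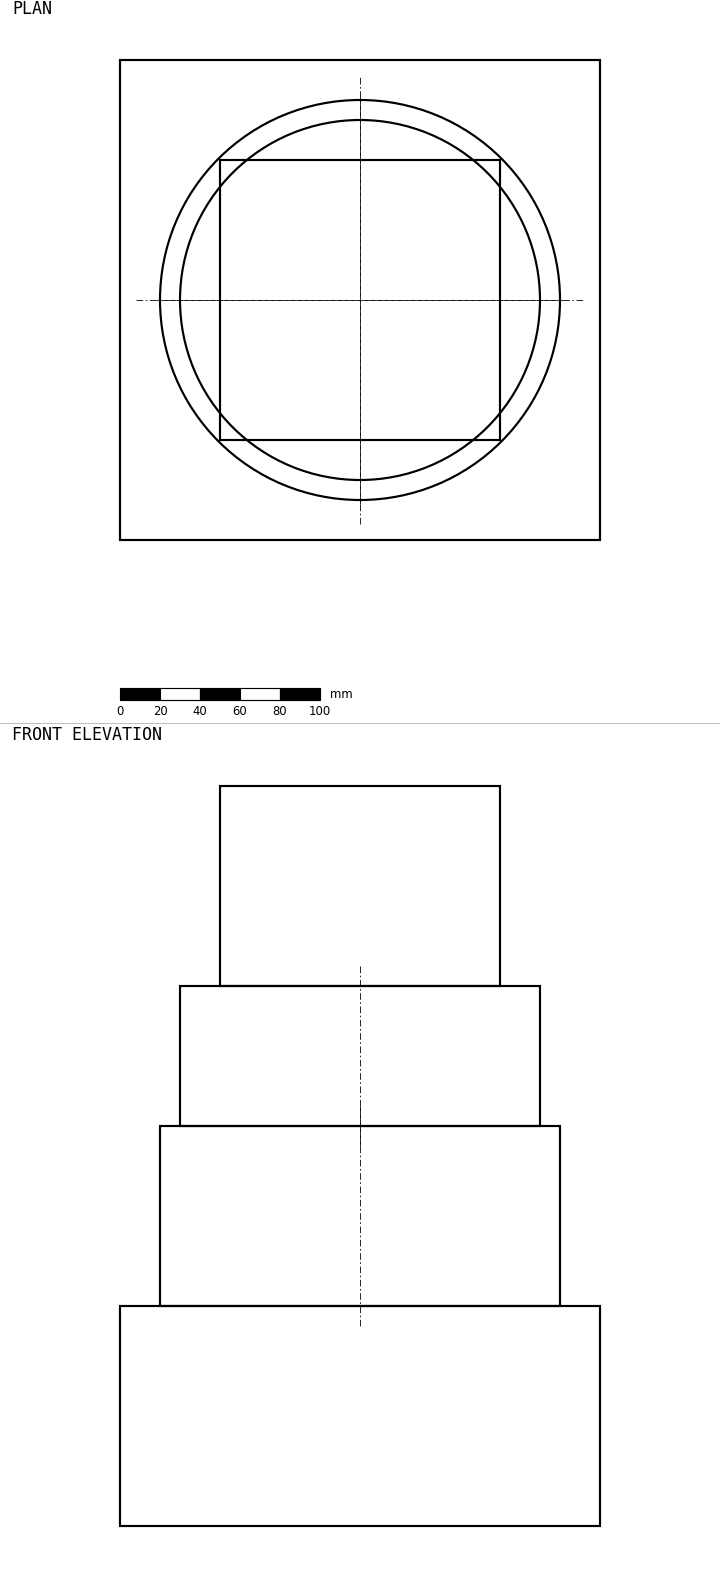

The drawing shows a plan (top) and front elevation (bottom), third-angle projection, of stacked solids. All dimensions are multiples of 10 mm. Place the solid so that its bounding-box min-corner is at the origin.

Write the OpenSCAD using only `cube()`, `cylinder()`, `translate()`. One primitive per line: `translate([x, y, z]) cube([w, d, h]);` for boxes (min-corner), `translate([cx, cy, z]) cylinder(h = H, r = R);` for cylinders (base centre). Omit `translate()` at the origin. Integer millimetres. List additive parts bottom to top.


cube([240, 240, 110]);
translate([120, 120, 110]) cylinder(h = 90, r = 100);
translate([120, 120, 200]) cylinder(h = 70, r = 90);
translate([50, 50, 270]) cube([140, 140, 100]);


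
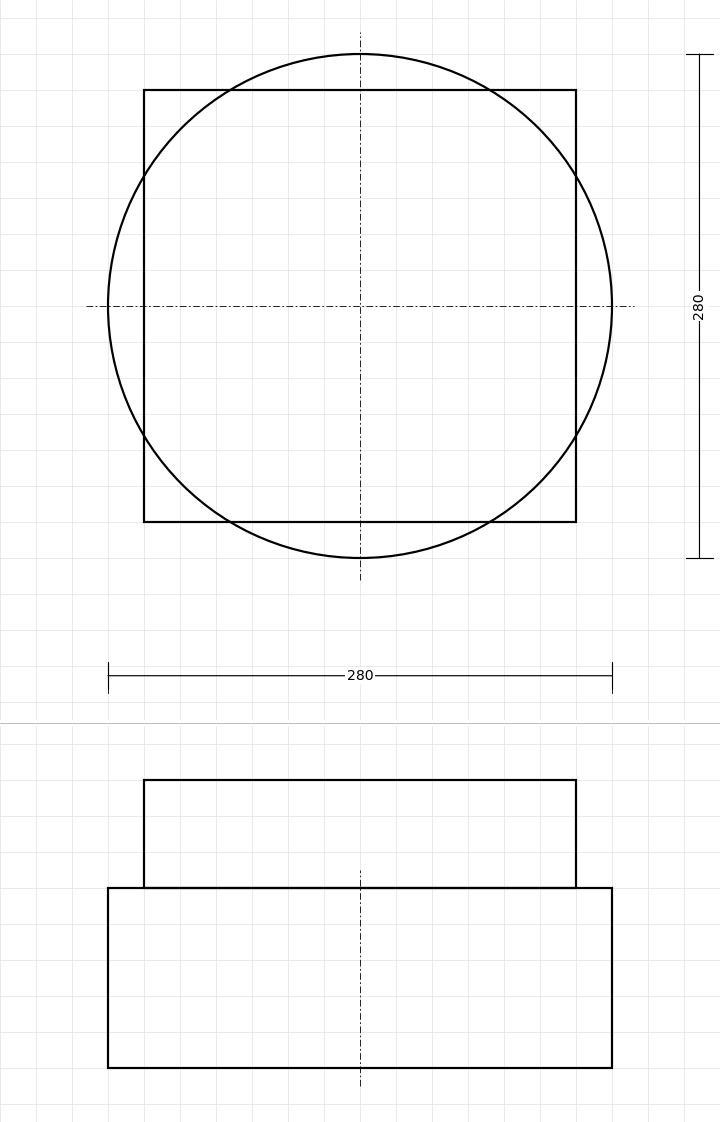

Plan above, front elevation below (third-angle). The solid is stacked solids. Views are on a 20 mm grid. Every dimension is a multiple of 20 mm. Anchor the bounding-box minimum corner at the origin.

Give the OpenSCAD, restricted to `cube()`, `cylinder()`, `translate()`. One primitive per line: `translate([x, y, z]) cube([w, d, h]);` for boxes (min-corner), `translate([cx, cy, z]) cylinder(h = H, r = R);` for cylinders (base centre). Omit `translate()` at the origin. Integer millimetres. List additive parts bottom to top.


translate([140, 140, 0]) cylinder(h = 100, r = 140);
translate([20, 20, 100]) cube([240, 240, 60]);
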